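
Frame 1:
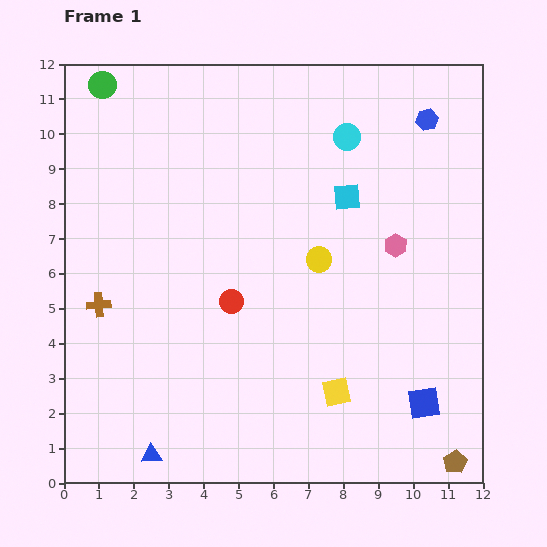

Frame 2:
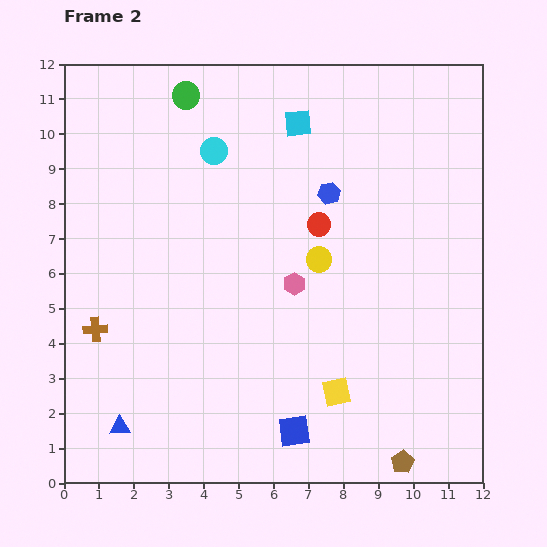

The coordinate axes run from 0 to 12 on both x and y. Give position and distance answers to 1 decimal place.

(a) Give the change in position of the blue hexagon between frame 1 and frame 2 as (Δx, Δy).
(-2.8, -2.1)

The blue hexagon was at (10.4, 10.4) in frame 1 and (7.6, 8.3) in frame 2.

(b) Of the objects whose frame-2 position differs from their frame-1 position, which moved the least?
the brown cross

(moved 0.7)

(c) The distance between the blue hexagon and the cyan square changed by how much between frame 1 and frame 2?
-1.0

Distance in frame 1: 3.2. Distance in frame 2: 2.2.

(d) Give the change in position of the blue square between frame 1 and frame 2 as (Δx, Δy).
(-3.7, -0.8)

The blue square was at (10.3, 2.3) in frame 1 and (6.6, 1.5) in frame 2.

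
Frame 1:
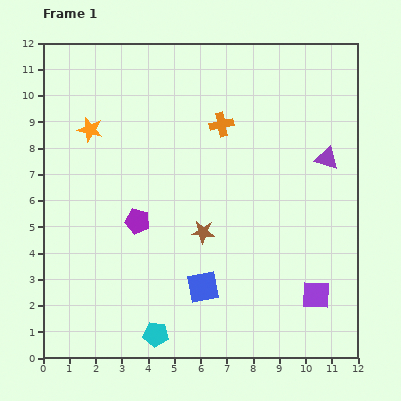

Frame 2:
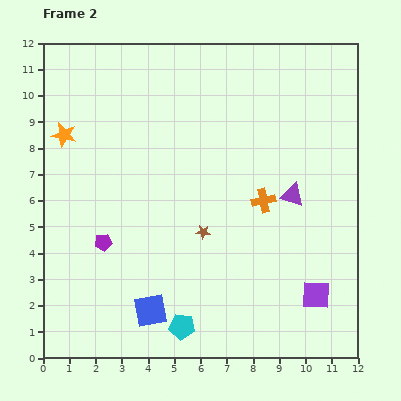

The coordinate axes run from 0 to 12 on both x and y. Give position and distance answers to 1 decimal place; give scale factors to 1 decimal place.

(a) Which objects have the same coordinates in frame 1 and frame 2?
the brown star, the purple square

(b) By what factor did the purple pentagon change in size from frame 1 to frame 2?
0.7×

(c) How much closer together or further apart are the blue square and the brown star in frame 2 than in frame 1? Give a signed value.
+1.5

Distance in frame 1: 2.1. Distance in frame 2: 3.6.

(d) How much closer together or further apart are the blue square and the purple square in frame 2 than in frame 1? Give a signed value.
+2.0

Distance in frame 1: 4.3. Distance in frame 2: 6.3.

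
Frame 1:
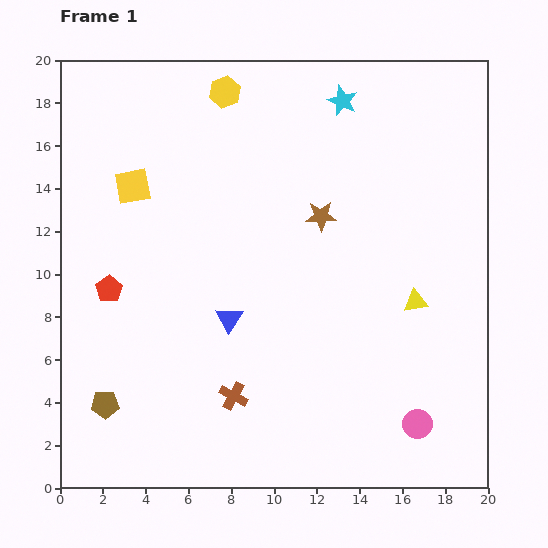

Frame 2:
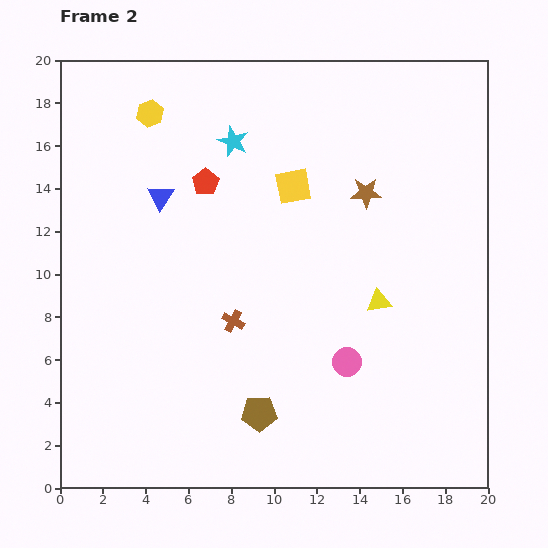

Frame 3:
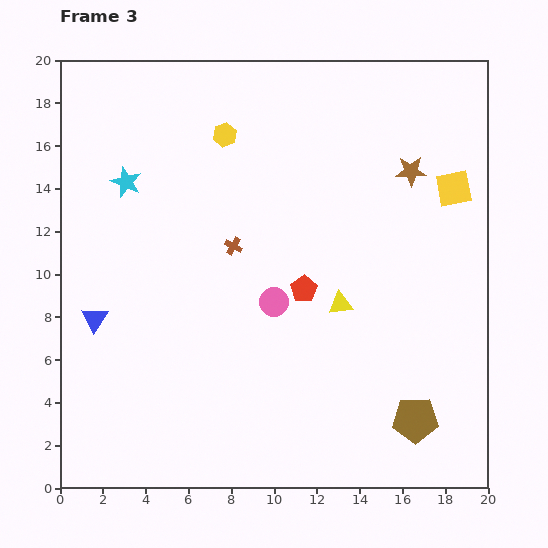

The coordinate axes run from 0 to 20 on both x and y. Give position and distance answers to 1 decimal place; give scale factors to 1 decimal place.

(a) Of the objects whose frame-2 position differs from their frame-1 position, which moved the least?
the yellow triangle

(moved 1.7)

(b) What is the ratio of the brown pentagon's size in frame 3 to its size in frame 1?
1.7×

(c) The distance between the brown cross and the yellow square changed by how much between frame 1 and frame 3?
-0.3

Distance in frame 1: 10.9. Distance in frame 3: 10.6.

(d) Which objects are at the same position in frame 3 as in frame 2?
none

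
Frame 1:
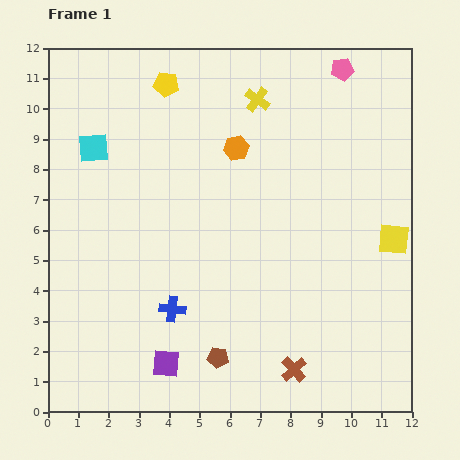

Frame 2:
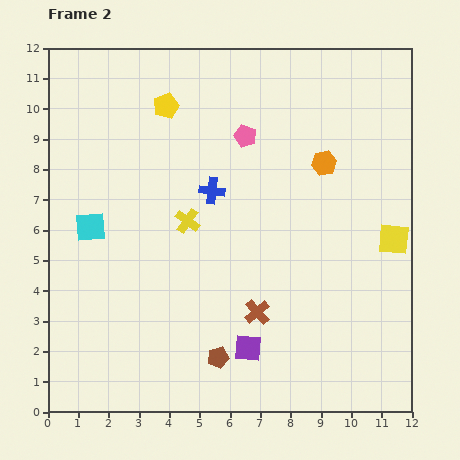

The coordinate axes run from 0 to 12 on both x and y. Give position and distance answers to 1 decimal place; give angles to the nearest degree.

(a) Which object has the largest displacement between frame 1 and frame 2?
the yellow cross

(moved 4.6; next 4.1)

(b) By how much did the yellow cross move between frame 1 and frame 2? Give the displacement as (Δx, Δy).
(-2.3, -4.0)

The yellow cross was at (6.9, 10.3) in frame 1 and (4.6, 6.3) in frame 2.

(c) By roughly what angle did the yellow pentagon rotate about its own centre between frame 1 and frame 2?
29° counter-clockwise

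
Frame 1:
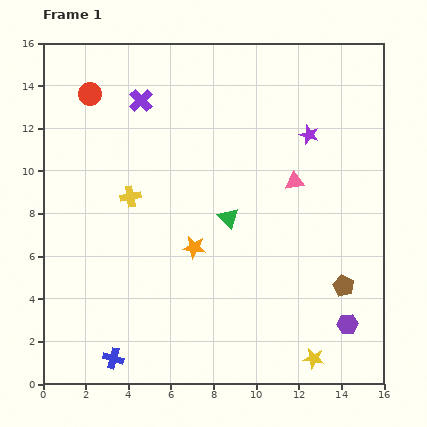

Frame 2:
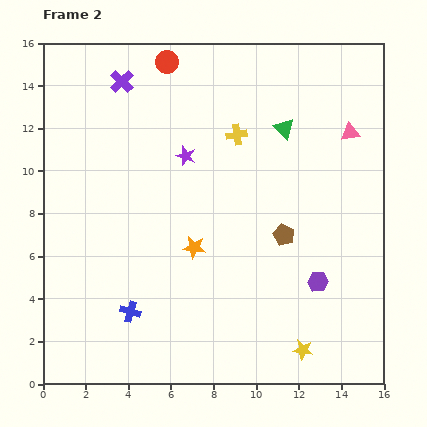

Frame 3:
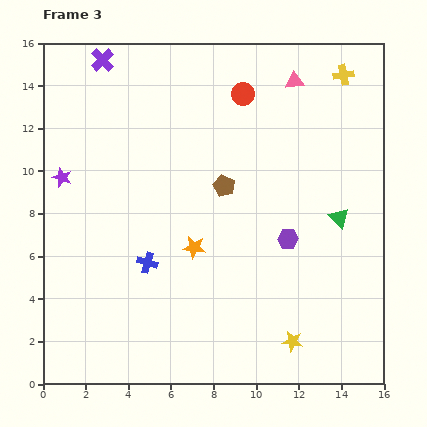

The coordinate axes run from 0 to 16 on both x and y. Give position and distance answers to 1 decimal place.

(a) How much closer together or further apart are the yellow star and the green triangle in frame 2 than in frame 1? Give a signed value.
+2.7

Distance in frame 1: 7.7. Distance in frame 2: 10.4.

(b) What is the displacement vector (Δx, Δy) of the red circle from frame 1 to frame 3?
(7.2, 0.0)

The red circle was at (2.2, 13.6) in frame 1 and (9.4, 13.6) in frame 3.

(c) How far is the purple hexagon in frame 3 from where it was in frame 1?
4.9

The purple hexagon moved from (14.3, 2.8) to (11.5, 6.8), a distance of √(2.8² + 4.0²) ≈ 4.9.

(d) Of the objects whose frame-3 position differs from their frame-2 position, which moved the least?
the yellow star

(moved 0.6)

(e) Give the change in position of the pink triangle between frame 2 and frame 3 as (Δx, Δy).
(-2.6, 2.4)

The pink triangle was at (14.4, 11.8) in frame 2 and (11.8, 14.2) in frame 3.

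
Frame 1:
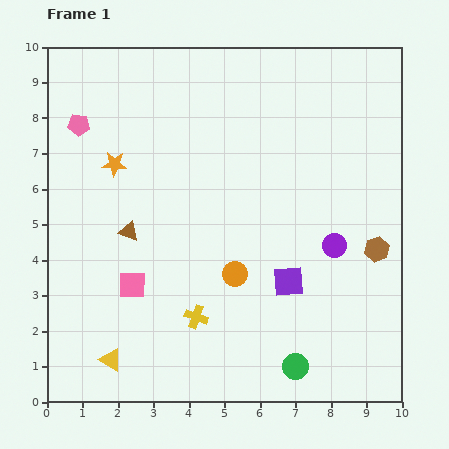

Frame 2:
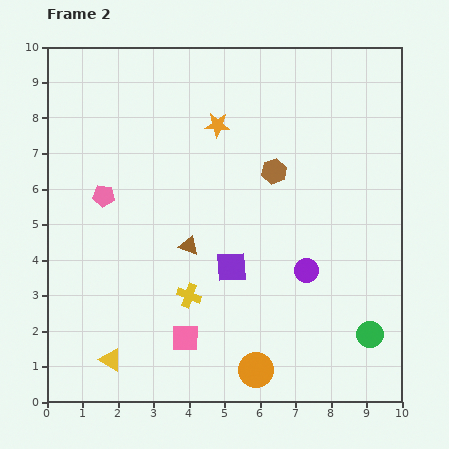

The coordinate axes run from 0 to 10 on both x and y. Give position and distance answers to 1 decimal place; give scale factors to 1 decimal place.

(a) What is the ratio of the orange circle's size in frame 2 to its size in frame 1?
1.4×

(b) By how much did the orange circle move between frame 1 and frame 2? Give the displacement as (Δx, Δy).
(0.6, -2.7)

The orange circle was at (5.3, 3.6) in frame 1 and (5.9, 0.9) in frame 2.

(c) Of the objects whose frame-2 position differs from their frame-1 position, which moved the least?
the yellow cross

(moved 0.6)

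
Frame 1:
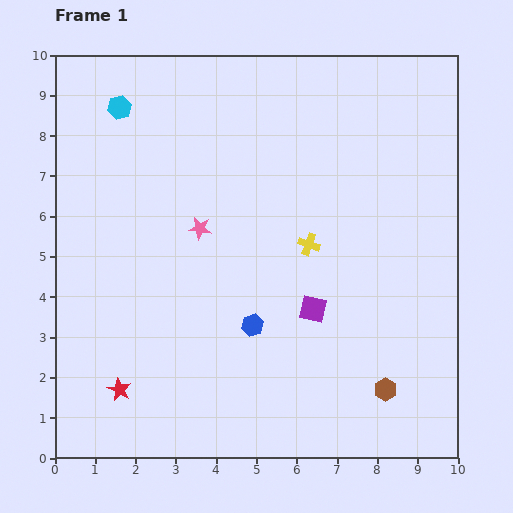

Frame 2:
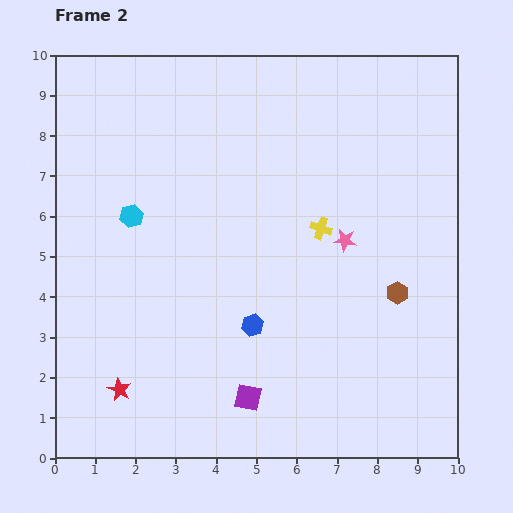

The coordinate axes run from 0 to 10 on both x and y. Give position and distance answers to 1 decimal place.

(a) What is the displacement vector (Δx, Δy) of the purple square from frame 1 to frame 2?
(-1.6, -2.2)

The purple square was at (6.4, 3.7) in frame 1 and (4.8, 1.5) in frame 2.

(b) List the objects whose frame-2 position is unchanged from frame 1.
the blue hexagon, the red star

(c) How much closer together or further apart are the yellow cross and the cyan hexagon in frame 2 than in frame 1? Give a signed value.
-1.1

Distance in frame 1: 5.8. Distance in frame 2: 4.7.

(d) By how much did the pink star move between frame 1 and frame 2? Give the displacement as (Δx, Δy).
(3.6, -0.3)

The pink star was at (3.6, 5.7) in frame 1 and (7.2, 5.4) in frame 2.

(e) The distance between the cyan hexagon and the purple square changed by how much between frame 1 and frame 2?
-1.5

Distance in frame 1: 6.9. Distance in frame 2: 5.4.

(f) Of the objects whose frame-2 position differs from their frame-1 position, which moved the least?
the yellow cross

(moved 0.5)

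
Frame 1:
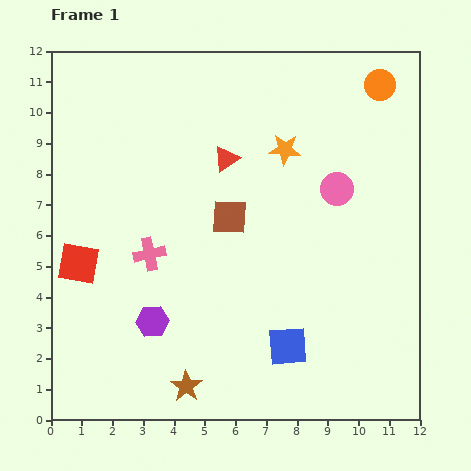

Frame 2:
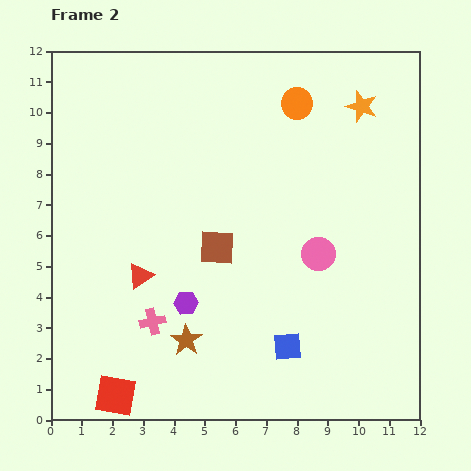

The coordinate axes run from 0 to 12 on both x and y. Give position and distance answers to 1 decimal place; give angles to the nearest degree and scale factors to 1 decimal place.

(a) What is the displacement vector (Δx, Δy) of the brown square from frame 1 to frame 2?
(-0.4, -1.0)

The brown square was at (5.8, 6.6) in frame 1 and (5.4, 5.6) in frame 2.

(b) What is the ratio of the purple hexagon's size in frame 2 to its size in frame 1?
0.7×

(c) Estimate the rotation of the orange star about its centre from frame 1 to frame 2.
15° clockwise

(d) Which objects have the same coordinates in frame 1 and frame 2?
the blue square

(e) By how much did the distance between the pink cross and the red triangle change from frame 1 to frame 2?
-2.4

Distance in frame 1: 4.0. Distance in frame 2: 1.6.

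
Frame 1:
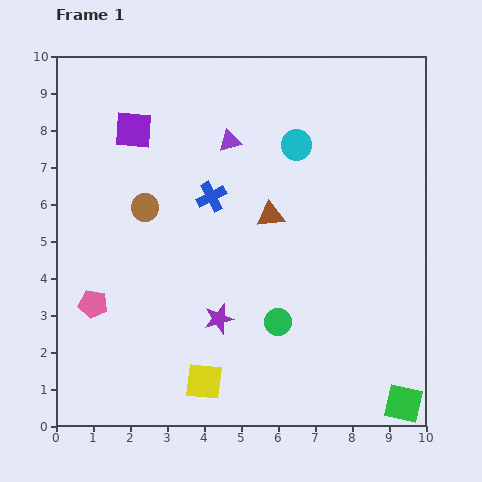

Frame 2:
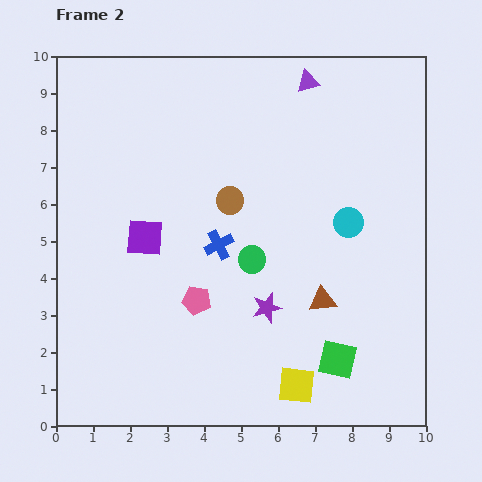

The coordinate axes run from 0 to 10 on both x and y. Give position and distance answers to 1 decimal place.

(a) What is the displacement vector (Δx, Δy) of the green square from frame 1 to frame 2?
(-1.8, 1.2)

The green square was at (9.4, 0.6) in frame 1 and (7.6, 1.8) in frame 2.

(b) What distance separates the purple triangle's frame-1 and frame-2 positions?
2.6

The purple triangle moved from (4.7, 7.7) to (6.8, 9.3), a distance of √(2.1² + 1.6²) ≈ 2.6.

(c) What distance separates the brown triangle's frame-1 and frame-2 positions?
2.7

The brown triangle moved from (5.8, 5.7) to (7.2, 3.4), a distance of √(1.4² + 2.3²) ≈ 2.7.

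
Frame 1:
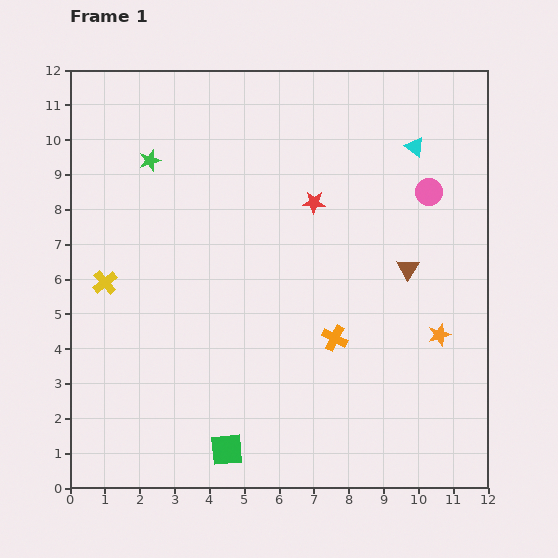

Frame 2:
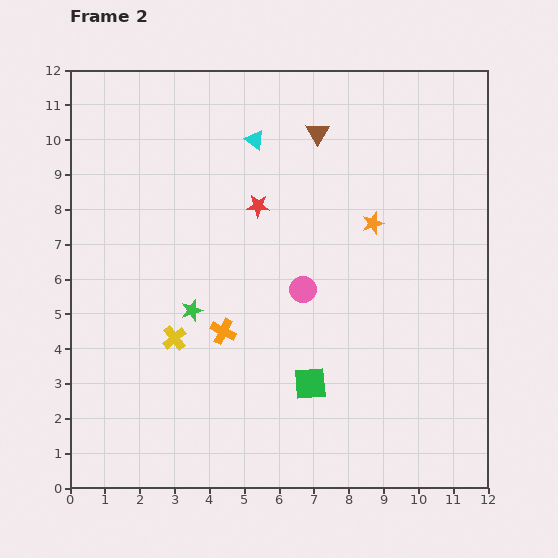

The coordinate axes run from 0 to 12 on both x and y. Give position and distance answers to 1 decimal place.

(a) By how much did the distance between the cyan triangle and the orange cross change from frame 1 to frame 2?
-0.4

Distance in frame 1: 6.0. Distance in frame 2: 5.6.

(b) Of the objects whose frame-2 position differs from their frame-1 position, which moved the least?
the red star

(moved 1.6)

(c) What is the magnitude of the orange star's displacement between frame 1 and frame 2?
3.7

The orange star moved from (10.6, 4.4) to (8.7, 7.6), a distance of √(1.9² + 3.2²) ≈ 3.7.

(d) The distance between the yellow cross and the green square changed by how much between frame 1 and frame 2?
-1.8

Distance in frame 1: 5.9. Distance in frame 2: 4.1.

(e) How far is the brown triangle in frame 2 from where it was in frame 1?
4.7

The brown triangle moved from (9.7, 6.3) to (7.1, 10.2), a distance of √(2.6² + 3.9²) ≈ 4.7.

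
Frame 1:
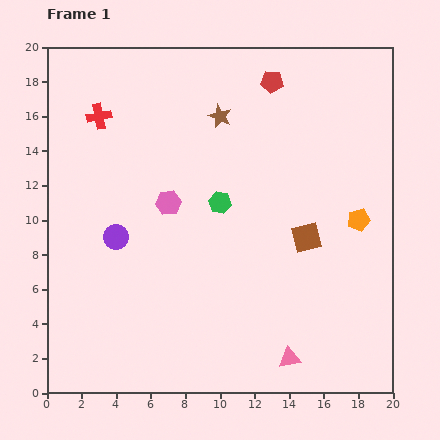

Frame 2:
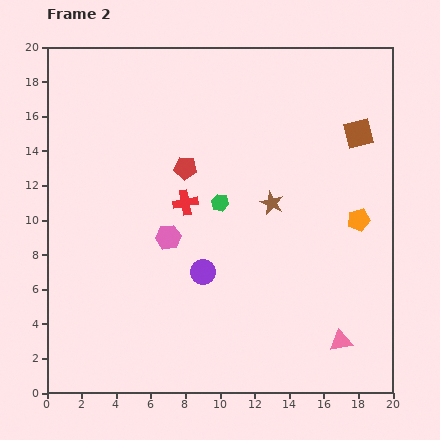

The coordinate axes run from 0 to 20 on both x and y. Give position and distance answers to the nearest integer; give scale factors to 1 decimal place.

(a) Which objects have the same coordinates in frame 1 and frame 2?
the orange pentagon, the green hexagon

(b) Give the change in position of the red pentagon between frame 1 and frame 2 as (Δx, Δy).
(-5, -5)

The red pentagon was at (13, 18) in frame 1 and (8, 13) in frame 2.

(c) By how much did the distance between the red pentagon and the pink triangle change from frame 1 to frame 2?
-3

Distance in frame 1: 16. Distance in frame 2: 13.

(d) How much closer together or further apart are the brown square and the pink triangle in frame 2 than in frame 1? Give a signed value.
+5

Distance in frame 1: 7. Distance in frame 2: 12.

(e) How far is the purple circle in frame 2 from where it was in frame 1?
5

The purple circle moved from (4, 9) to (9, 7), a distance of √(5² + 2²) ≈ 5.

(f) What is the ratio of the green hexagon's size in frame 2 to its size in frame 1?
0.8×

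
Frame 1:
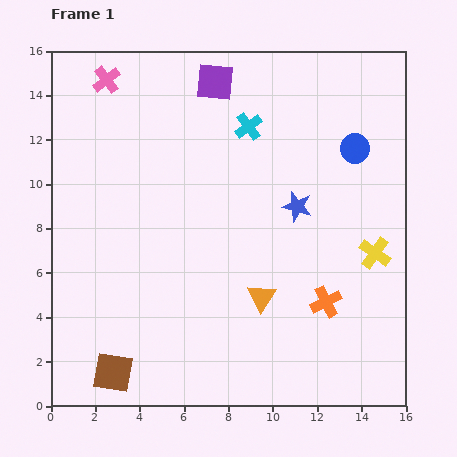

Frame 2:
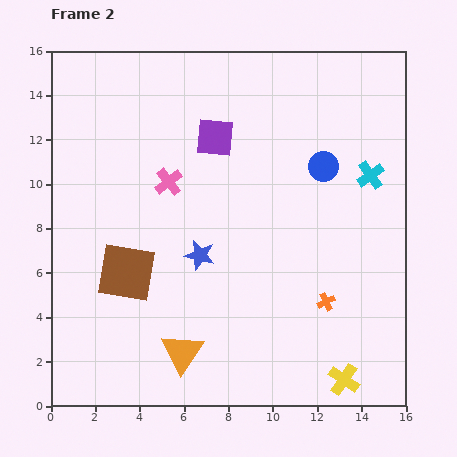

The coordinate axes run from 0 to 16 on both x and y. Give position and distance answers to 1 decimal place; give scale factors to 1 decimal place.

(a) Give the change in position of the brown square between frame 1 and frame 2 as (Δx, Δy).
(0.6, 4.5)

The brown square was at (2.8, 1.5) in frame 1 and (3.4, 6.0) in frame 2.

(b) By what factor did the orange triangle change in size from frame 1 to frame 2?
1.5×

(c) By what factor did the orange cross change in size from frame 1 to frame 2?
0.6×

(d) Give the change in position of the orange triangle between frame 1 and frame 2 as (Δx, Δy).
(-3.6, -2.5)

The orange triangle was at (9.5, 4.9) in frame 1 and (5.9, 2.4) in frame 2.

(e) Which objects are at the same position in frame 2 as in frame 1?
the orange cross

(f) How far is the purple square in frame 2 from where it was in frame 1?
2.5

The purple square moved from (7.4, 14.6) to (7.4, 12.1), a distance of √(0.0² + 2.5²) ≈ 2.5.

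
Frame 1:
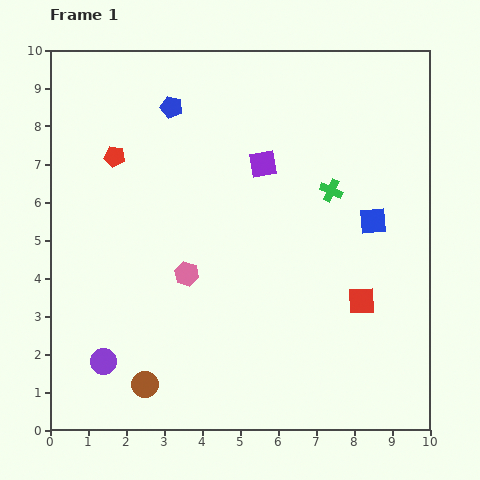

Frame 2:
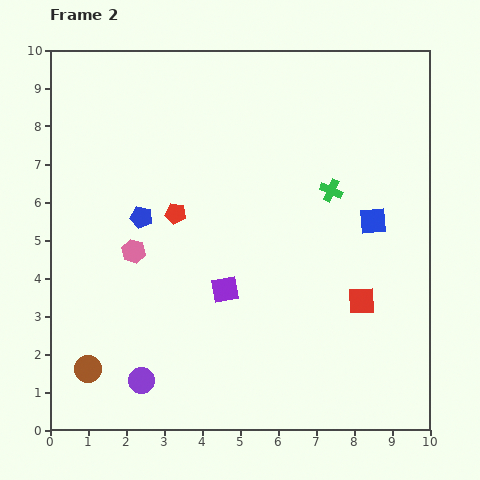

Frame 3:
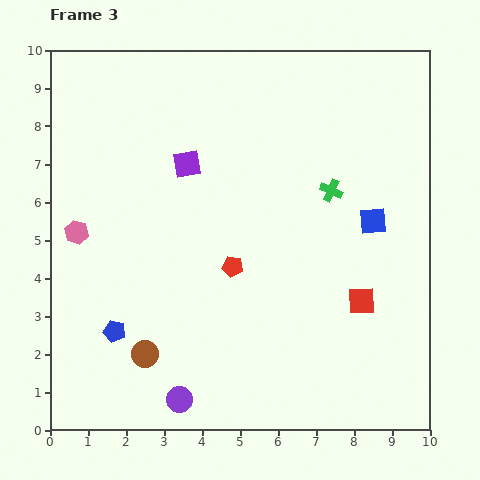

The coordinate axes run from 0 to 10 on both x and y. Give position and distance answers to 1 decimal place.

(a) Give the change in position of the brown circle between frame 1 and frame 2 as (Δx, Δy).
(-1.5, 0.4)

The brown circle was at (2.5, 1.2) in frame 1 and (1.0, 1.6) in frame 2.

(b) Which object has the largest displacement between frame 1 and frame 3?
the blue pentagon

(moved 6.1; next 4.2)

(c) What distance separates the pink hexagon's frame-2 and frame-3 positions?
1.6

The pink hexagon moved from (2.2, 4.7) to (0.7, 5.2), a distance of √(1.5² + 0.5²) ≈ 1.6.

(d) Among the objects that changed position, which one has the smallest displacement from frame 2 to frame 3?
the purple circle

(moved 1.1)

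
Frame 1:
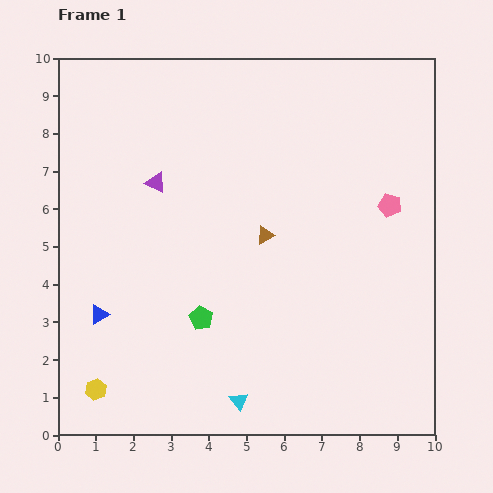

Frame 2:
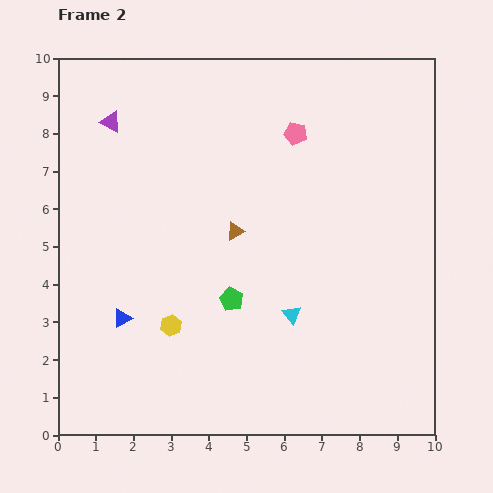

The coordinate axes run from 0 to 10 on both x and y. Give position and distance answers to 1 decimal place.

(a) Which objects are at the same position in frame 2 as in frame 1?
none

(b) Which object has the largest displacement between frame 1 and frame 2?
the pink pentagon

(moved 3.1; next 2.7)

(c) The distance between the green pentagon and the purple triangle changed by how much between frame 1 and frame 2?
+1.9

Distance in frame 1: 3.8. Distance in frame 2: 5.7.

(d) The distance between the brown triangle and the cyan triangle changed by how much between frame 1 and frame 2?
-1.8

Distance in frame 1: 4.5. Distance in frame 2: 2.7.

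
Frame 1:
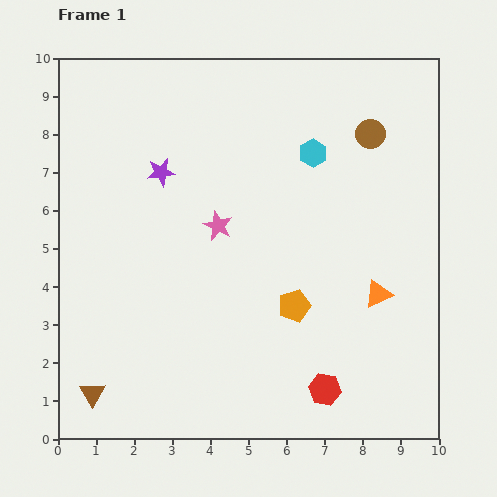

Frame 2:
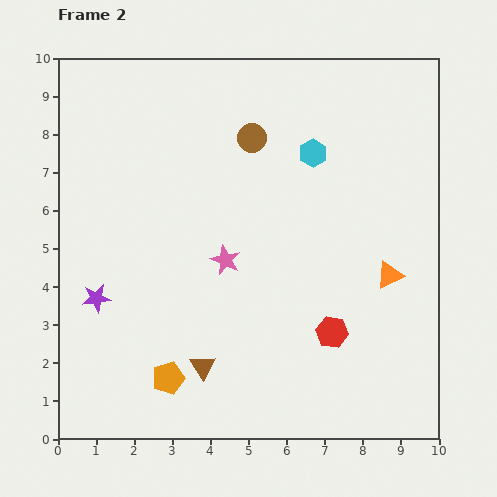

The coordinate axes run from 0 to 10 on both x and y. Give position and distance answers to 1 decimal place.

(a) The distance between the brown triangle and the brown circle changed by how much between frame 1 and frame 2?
-3.9

Distance in frame 1: 10.0. Distance in frame 2: 6.1.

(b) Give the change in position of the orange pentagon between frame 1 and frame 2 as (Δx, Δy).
(-3.3, -1.9)

The orange pentagon was at (6.2, 3.5) in frame 1 and (2.9, 1.6) in frame 2.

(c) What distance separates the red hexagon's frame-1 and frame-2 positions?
1.5

The red hexagon moved from (7.0, 1.3) to (7.2, 2.8), a distance of √(0.2² + 1.5²) ≈ 1.5.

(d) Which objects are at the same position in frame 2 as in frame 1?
the cyan hexagon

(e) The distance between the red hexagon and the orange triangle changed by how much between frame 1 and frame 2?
-0.8

Distance in frame 1: 2.9. Distance in frame 2: 2.1.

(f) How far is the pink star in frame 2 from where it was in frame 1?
0.9

The pink star moved from (4.2, 5.6) to (4.4, 4.7), a distance of √(0.2² + 0.9²) ≈ 0.9.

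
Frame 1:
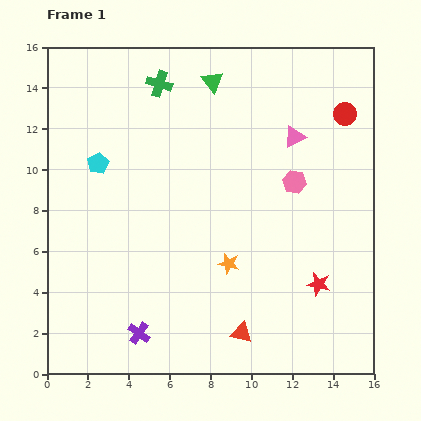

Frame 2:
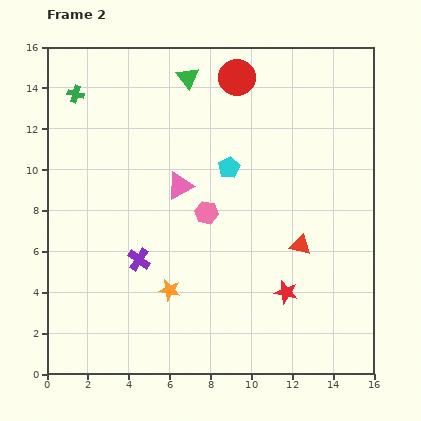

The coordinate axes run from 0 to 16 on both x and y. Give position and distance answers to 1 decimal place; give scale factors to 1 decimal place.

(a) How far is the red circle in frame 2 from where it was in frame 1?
5.6

The red circle moved from (14.6, 12.7) to (9.3, 14.5), a distance of √(5.3² + 1.8²) ≈ 5.6.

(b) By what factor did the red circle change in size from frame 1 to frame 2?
1.6×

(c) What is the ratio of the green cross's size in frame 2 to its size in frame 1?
0.7×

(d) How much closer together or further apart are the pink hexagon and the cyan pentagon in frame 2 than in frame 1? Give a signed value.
-7.1

Distance in frame 1: 9.6. Distance in frame 2: 2.5.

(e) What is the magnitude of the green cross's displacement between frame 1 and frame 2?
4.1

The green cross moved from (5.5, 14.2) to (1.4, 13.7), a distance of √(4.1² + 0.5²) ≈ 4.1.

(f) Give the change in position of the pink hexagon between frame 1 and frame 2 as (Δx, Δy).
(-4.3, -1.5)

The pink hexagon was at (12.1, 9.4) in frame 1 and (7.8, 7.9) in frame 2.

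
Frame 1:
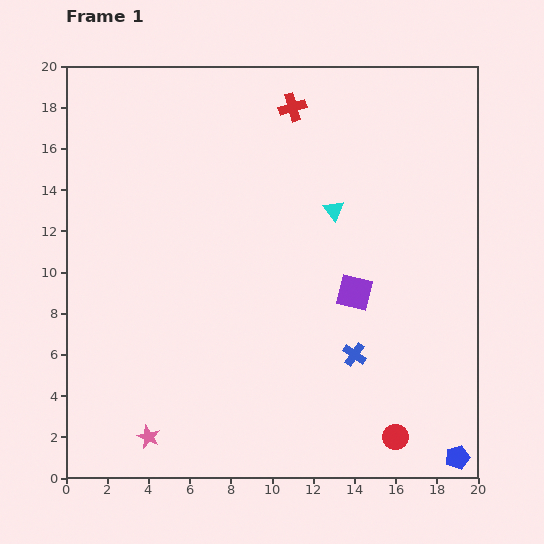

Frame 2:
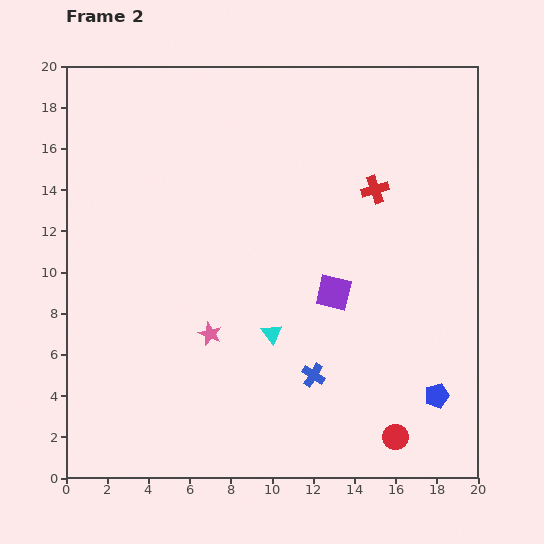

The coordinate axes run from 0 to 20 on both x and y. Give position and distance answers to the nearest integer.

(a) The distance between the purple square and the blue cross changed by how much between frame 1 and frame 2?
+1

Distance in frame 1: 3. Distance in frame 2: 4.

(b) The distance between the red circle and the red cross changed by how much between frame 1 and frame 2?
-5

Distance in frame 1: 17. Distance in frame 2: 12.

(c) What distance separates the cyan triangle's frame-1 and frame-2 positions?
7

The cyan triangle moved from (13, 13) to (10, 7), a distance of √(3² + 6²) ≈ 7.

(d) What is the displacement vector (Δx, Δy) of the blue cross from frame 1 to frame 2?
(-2, -1)

The blue cross was at (14, 6) in frame 1 and (12, 5) in frame 2.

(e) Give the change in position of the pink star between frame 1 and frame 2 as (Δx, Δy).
(3, 5)

The pink star was at (4, 2) in frame 1 and (7, 7) in frame 2.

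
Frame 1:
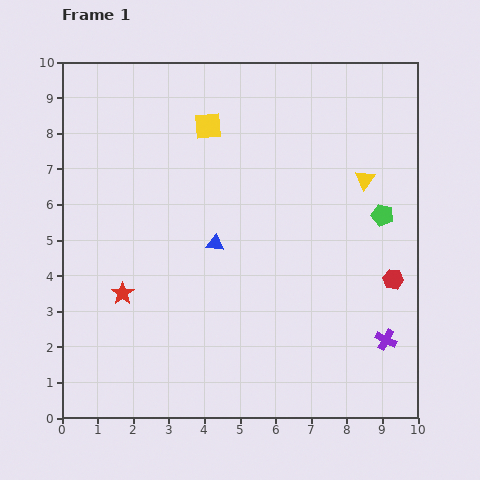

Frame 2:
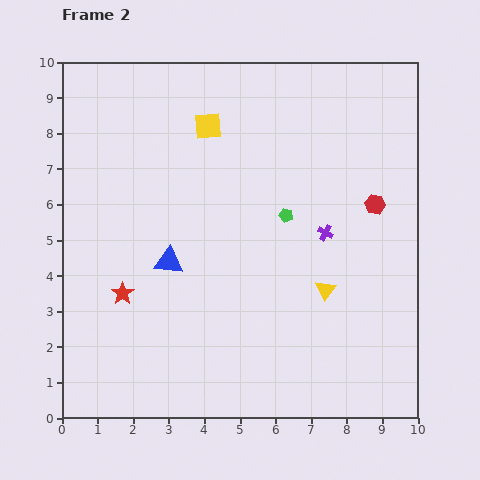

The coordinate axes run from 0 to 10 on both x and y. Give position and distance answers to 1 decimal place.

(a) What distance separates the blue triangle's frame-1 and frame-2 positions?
1.4

The blue triangle moved from (4.3, 4.9) to (3.0, 4.4), a distance of √(1.3² + 0.5²) ≈ 1.4.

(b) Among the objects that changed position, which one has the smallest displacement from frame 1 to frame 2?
the blue triangle

(moved 1.4)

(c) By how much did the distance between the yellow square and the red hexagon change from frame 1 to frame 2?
-1.5

Distance in frame 1: 6.7. Distance in frame 2: 5.2.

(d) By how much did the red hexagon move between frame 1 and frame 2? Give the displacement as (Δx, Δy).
(-0.5, 2.1)

The red hexagon was at (9.3, 3.9) in frame 1 and (8.8, 6.0) in frame 2.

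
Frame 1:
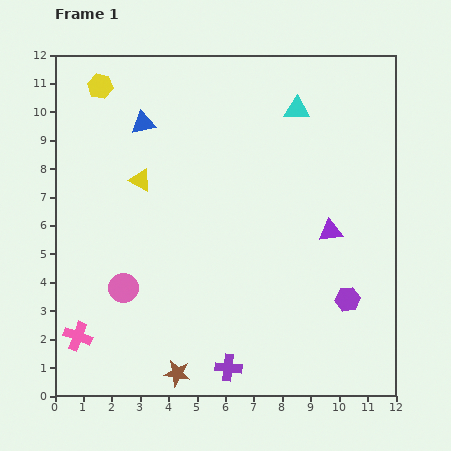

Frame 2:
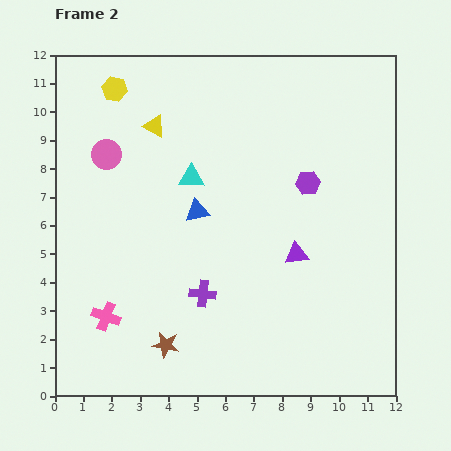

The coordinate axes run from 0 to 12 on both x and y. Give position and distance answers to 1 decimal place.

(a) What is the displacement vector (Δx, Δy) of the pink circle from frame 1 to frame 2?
(-0.6, 4.7)

The pink circle was at (2.4, 3.8) in frame 1 and (1.8, 8.5) in frame 2.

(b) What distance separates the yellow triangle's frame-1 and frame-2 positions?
2.0

The yellow triangle moved from (3.0, 7.6) to (3.5, 9.5), a distance of √(0.5² + 1.9²) ≈ 2.0.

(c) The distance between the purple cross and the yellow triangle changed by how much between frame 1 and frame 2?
-1.2

Distance in frame 1: 7.3. Distance in frame 2: 6.1.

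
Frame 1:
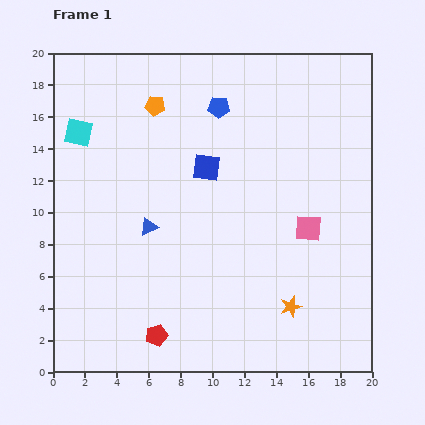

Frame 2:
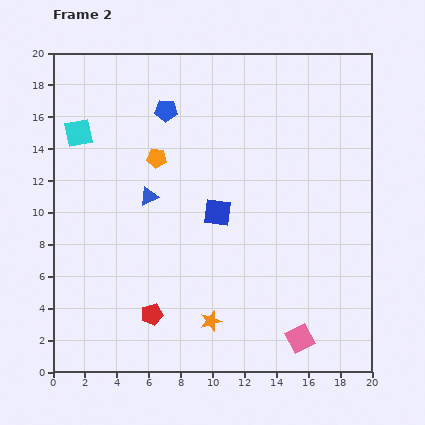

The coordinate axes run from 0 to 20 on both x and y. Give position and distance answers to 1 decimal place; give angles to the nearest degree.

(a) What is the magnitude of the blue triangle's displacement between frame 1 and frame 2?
1.9

The blue triangle moved from (6.0, 9.1) to (6.0, 11.0), a distance of √(0.0² + 1.9²) ≈ 1.9.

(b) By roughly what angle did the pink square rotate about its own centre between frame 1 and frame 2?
32° counter-clockwise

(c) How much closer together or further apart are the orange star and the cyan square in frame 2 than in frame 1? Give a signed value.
-2.8

Distance in frame 1: 17.2. Distance in frame 2: 14.4.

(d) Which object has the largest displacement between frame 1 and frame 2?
the pink square

(moved 6.9; next 5.1)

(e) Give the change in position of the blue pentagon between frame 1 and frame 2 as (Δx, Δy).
(-3.3, -0.2)

The blue pentagon was at (10.4, 16.6) in frame 1 and (7.1, 16.4) in frame 2.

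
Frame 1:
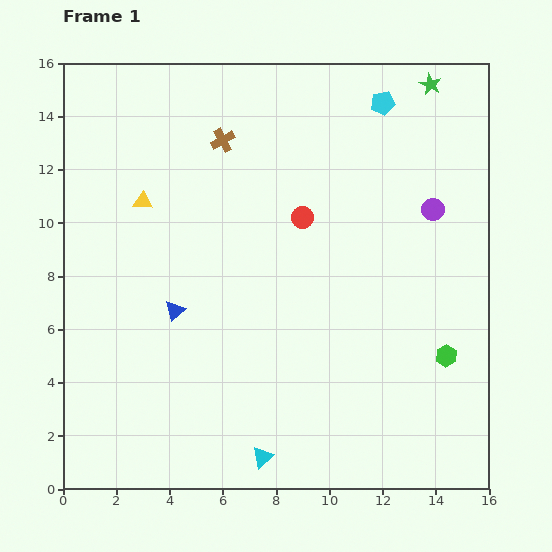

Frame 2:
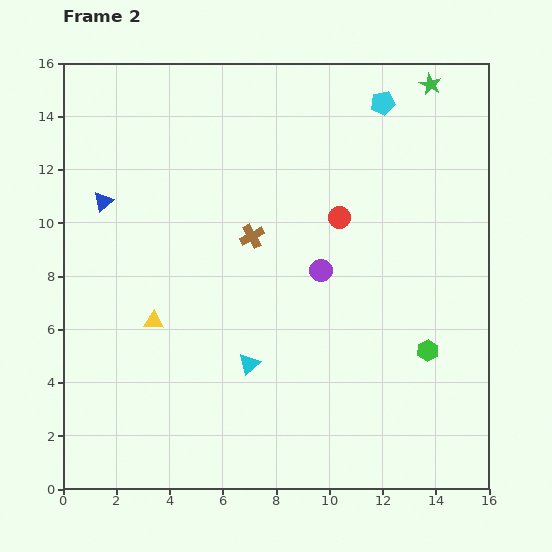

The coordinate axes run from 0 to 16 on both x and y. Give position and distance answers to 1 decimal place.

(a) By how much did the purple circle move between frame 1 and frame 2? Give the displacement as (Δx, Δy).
(-4.2, -2.3)

The purple circle was at (13.9, 10.5) in frame 1 and (9.7, 8.2) in frame 2.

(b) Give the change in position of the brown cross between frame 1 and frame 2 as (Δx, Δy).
(1.1, -3.6)

The brown cross was at (6.0, 13.1) in frame 1 and (7.1, 9.5) in frame 2.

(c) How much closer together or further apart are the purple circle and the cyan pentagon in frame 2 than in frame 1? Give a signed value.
+2.3

Distance in frame 1: 4.4. Distance in frame 2: 6.7.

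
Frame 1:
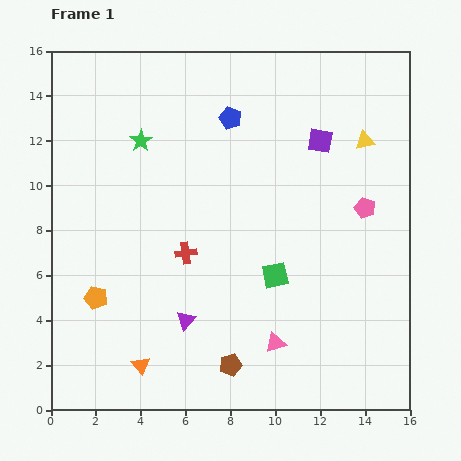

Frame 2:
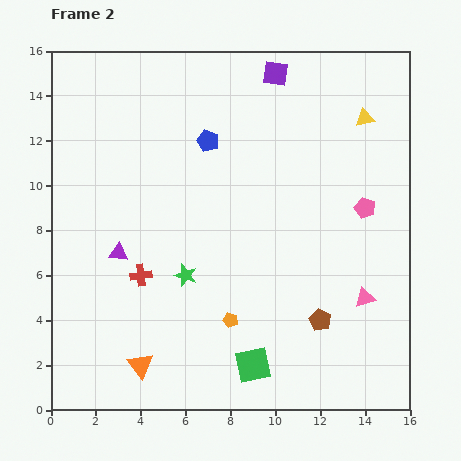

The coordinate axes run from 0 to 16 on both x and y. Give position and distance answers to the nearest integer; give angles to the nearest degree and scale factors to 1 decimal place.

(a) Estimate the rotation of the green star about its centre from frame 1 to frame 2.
20° counter-clockwise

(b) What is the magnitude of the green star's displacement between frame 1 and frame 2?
6

The green star moved from (4, 12) to (6, 6), a distance of √(2² + 6²) ≈ 6.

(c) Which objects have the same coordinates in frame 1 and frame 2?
the orange triangle, the pink pentagon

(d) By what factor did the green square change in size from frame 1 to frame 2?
1.3×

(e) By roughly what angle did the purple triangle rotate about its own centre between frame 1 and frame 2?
53° clockwise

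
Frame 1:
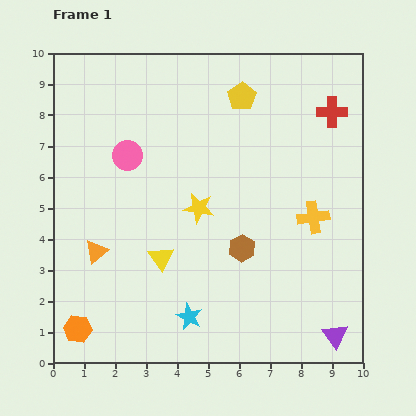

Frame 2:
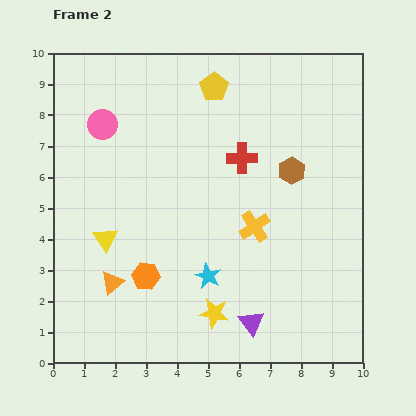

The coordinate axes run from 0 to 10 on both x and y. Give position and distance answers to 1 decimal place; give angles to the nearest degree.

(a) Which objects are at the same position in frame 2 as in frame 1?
none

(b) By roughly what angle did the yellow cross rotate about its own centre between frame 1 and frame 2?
25° counter-clockwise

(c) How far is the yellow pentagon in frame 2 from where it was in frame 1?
0.9

The yellow pentagon moved from (6.1, 8.6) to (5.2, 8.9), a distance of √(0.9² + 0.3²) ≈ 0.9.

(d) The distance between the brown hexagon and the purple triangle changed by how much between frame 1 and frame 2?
+1.0

Distance in frame 1: 4.1. Distance in frame 2: 5.1.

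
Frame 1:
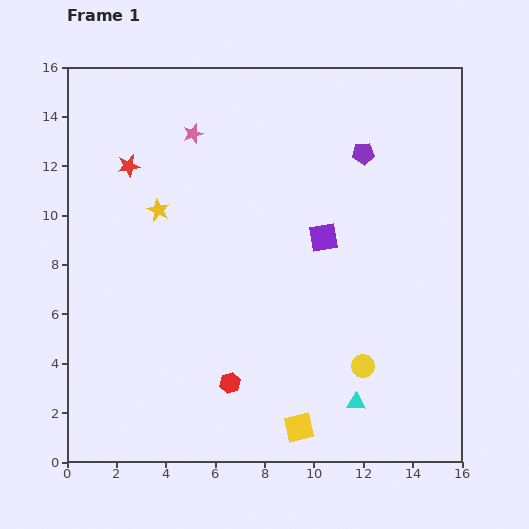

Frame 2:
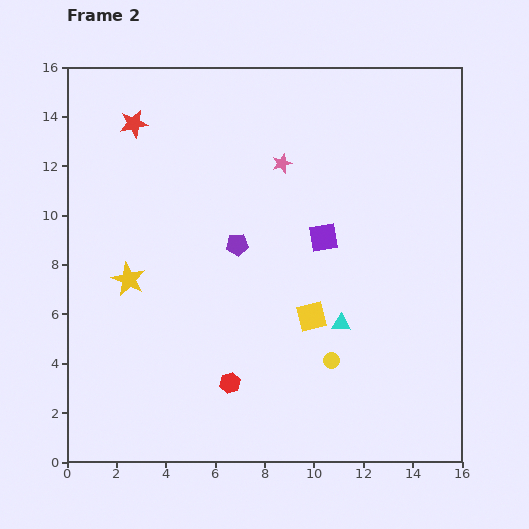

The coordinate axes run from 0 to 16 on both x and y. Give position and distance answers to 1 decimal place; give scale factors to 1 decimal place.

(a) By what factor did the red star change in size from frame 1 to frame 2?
1.3×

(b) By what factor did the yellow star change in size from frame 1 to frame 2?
1.5×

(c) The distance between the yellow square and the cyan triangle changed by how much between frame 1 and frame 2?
-1.3

Distance in frame 1: 2.5. Distance in frame 2: 1.2.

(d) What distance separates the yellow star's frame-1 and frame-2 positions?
3.0

The yellow star moved from (3.7, 10.2) to (2.5, 7.4), a distance of √(1.2² + 2.8²) ≈ 3.0.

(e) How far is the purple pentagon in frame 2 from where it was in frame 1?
6.3

The purple pentagon moved from (12.0, 12.5) to (6.9, 8.8), a distance of √(5.1² + 3.7²) ≈ 6.3.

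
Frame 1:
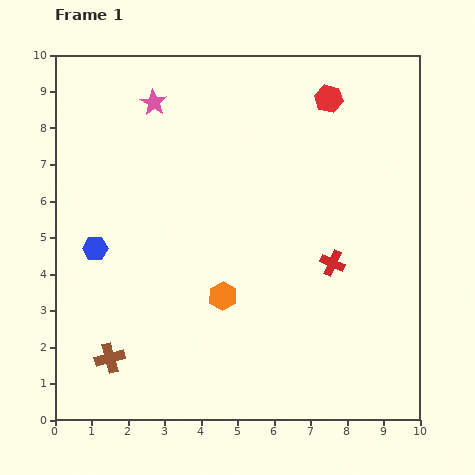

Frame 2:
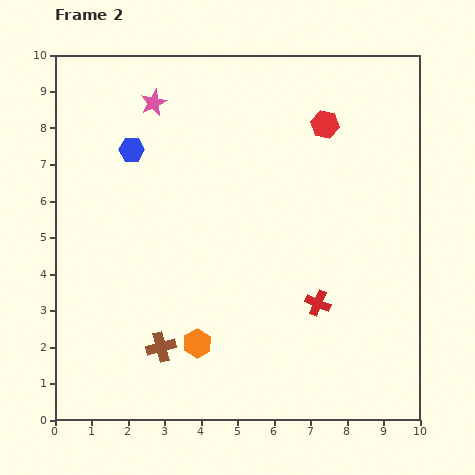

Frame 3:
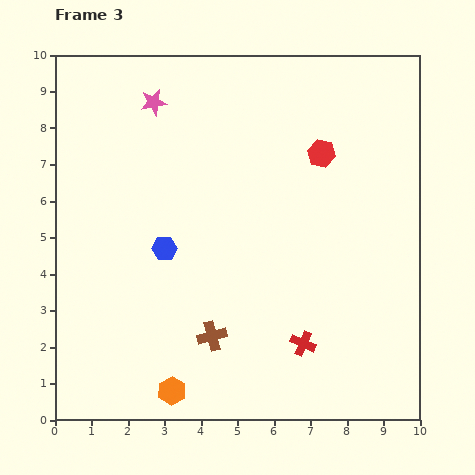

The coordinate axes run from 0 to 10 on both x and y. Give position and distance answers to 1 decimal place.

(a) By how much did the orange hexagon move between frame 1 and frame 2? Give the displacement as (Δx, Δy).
(-0.7, -1.3)

The orange hexagon was at (4.6, 3.4) in frame 1 and (3.9, 2.1) in frame 2.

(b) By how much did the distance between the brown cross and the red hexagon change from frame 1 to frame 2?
-1.7

Distance in frame 1: 9.3. Distance in frame 2: 7.6.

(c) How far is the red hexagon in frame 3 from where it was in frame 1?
1.5

The red hexagon moved from (7.5, 8.8) to (7.3, 7.3), a distance of √(0.2² + 1.5²) ≈ 1.5.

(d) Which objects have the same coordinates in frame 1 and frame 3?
the pink star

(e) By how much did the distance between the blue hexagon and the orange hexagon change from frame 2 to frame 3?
-1.7

Distance in frame 2: 5.6. Distance in frame 3: 3.9.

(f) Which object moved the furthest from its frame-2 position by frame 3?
the blue hexagon

(moved 2.8; next 1.5)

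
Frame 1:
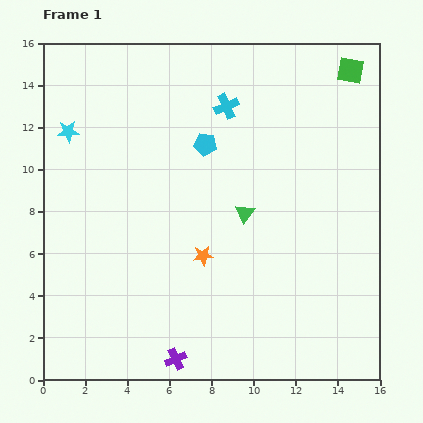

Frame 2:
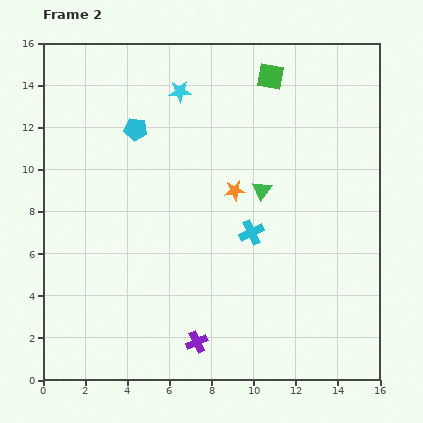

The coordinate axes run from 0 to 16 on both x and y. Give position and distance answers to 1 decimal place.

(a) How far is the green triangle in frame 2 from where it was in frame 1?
1.4

The green triangle moved from (9.6, 7.9) to (10.4, 9.0), a distance of √(0.8² + 1.1²) ≈ 1.4.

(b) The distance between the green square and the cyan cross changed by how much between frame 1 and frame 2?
+1.4

Distance in frame 1: 6.1. Distance in frame 2: 7.5.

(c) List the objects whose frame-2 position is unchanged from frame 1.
none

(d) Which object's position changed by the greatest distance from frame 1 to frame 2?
the cyan cross

(moved 6.1; next 5.6)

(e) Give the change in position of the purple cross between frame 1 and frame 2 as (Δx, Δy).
(1.0, 0.8)

The purple cross was at (6.3, 1.0) in frame 1 and (7.3, 1.8) in frame 2.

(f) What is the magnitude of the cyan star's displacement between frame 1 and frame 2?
5.6

The cyan star moved from (1.2, 11.8) to (6.5, 13.7), a distance of √(5.3² + 1.9²) ≈ 5.6.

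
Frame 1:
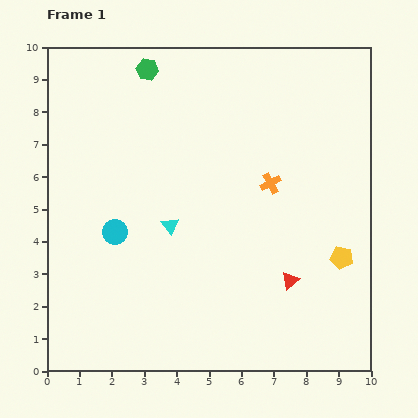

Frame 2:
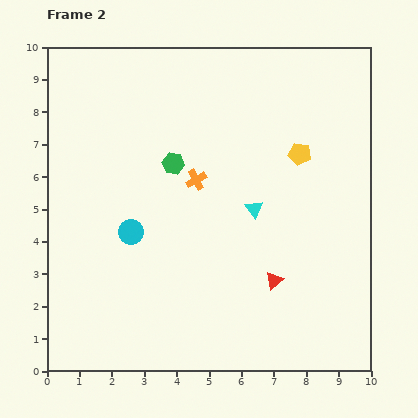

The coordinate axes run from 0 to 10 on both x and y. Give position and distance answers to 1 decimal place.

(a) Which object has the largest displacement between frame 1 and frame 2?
the yellow pentagon

(moved 3.5; next 3.0)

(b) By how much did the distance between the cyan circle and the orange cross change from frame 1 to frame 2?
-2.4

Distance in frame 1: 5.0. Distance in frame 2: 2.6.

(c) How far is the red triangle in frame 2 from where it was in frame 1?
0.5

The red triangle moved from (7.5, 2.8) to (7.0, 2.8), a distance of √(0.5² + 0.0²) ≈ 0.5.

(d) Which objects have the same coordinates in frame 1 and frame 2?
none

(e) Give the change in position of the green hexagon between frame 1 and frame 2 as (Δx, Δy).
(0.8, -2.9)

The green hexagon was at (3.1, 9.3) in frame 1 and (3.9, 6.4) in frame 2.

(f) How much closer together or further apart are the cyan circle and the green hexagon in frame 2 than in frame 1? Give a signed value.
-2.6

Distance in frame 1: 5.1. Distance in frame 2: 2.5.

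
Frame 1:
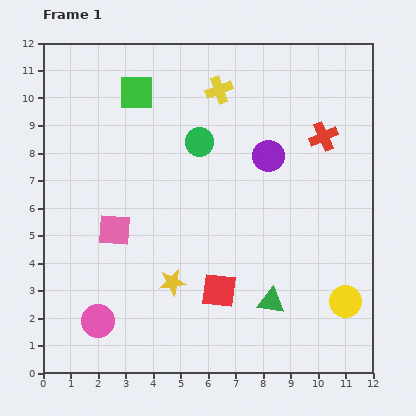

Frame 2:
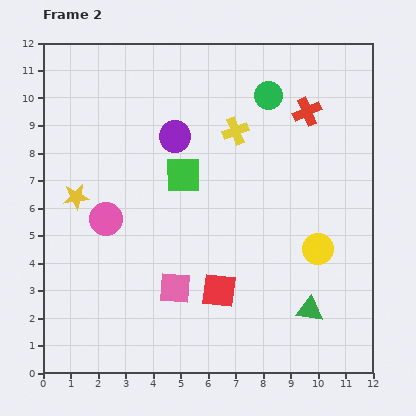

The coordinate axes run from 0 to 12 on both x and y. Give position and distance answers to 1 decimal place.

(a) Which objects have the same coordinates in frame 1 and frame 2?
the red square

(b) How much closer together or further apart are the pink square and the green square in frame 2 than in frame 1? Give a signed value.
-1.0

Distance in frame 1: 5.1. Distance in frame 2: 4.1.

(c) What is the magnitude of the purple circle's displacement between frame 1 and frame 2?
3.5

The purple circle moved from (8.2, 7.9) to (4.8, 8.6), a distance of √(3.4² + 0.7²) ≈ 3.5.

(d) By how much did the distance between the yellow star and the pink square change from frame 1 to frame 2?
+2.1

Distance in frame 1: 2.8. Distance in frame 2: 4.9.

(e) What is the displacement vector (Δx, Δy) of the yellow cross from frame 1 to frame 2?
(0.6, -1.5)

The yellow cross was at (6.4, 10.3) in frame 1 and (7.0, 8.8) in frame 2.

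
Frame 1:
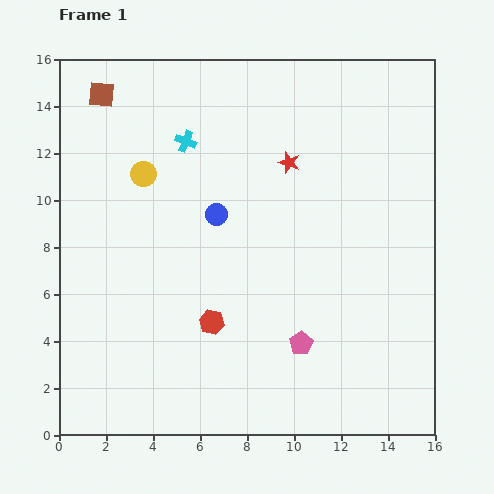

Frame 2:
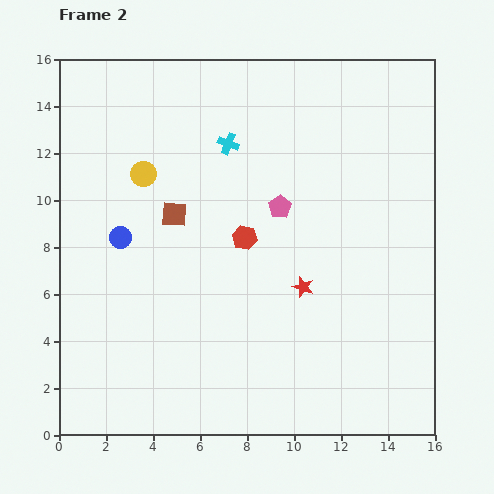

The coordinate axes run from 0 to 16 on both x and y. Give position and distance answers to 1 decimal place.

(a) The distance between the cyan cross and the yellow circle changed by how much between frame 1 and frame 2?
+1.5

Distance in frame 1: 2.3. Distance in frame 2: 3.8.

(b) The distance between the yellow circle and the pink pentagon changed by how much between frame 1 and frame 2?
-3.8

Distance in frame 1: 9.8. Distance in frame 2: 6.0.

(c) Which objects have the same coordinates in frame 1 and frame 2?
the yellow circle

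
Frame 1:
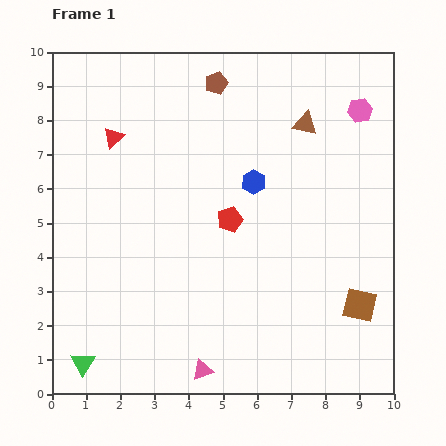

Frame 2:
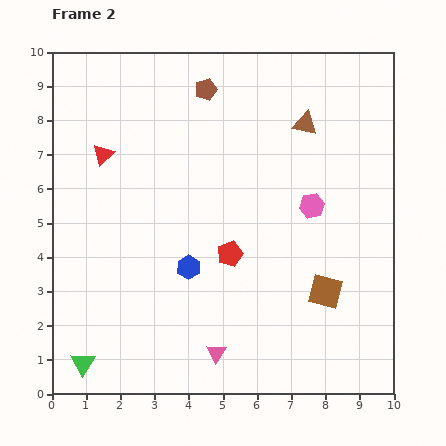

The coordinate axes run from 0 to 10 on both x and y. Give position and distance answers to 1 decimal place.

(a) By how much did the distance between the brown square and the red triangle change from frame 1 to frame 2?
-1.1

Distance in frame 1: 8.7. Distance in frame 2: 7.6.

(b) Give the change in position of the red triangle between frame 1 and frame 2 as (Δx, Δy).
(-0.3, -0.5)

The red triangle was at (1.8, 7.5) in frame 1 and (1.5, 7.0) in frame 2.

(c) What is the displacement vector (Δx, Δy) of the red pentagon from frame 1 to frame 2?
(0.0, -1.0)

The red pentagon was at (5.2, 5.1) in frame 1 and (5.2, 4.1) in frame 2.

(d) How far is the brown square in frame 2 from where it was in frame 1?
1.1

The brown square moved from (9.0, 2.6) to (8.0, 3.0), a distance of √(1.0² + 0.4²) ≈ 1.1.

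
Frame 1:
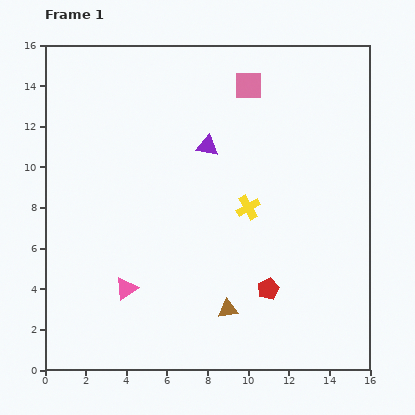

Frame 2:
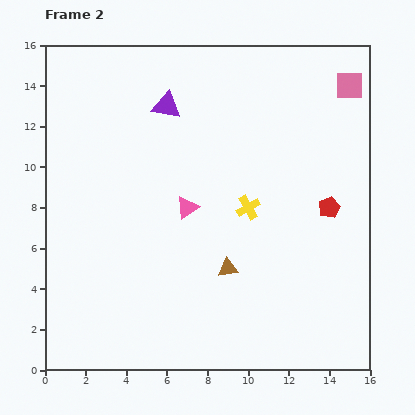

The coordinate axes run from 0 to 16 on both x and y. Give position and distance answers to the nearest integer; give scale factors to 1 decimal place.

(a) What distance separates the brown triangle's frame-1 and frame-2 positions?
2

The brown triangle moved from (9, 3) to (9, 5), a distance of √(0² + 2²) ≈ 2.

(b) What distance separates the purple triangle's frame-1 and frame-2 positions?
3

The purple triangle moved from (8, 11) to (6, 13), a distance of √(2² + 2²) ≈ 3.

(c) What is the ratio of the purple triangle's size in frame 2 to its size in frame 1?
1.3×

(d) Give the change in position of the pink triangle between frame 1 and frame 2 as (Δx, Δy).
(3, 4)

The pink triangle was at (4, 4) in frame 1 and (7, 8) in frame 2.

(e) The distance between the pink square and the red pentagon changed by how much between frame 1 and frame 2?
-4

Distance in frame 1: 10. Distance in frame 2: 6.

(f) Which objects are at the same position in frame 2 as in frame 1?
the yellow cross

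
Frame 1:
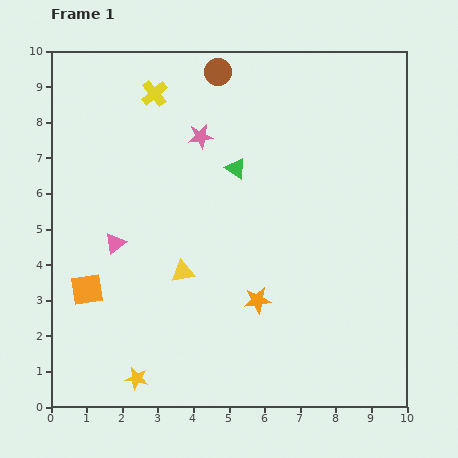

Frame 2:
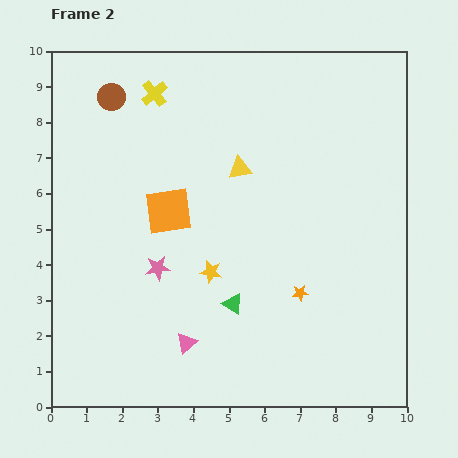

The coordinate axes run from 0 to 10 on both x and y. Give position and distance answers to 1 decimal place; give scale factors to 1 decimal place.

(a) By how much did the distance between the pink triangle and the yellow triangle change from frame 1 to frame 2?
+3.0

Distance in frame 1: 2.1. Distance in frame 2: 5.1.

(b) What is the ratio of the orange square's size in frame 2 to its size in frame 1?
1.5×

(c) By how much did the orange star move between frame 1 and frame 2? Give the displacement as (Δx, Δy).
(1.2, 0.2)

The orange star was at (5.8, 3.0) in frame 1 and (7.0, 3.2) in frame 2.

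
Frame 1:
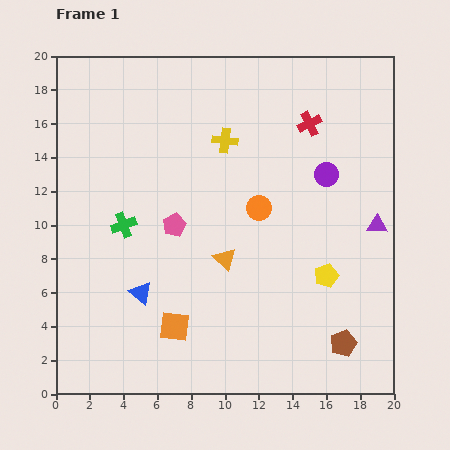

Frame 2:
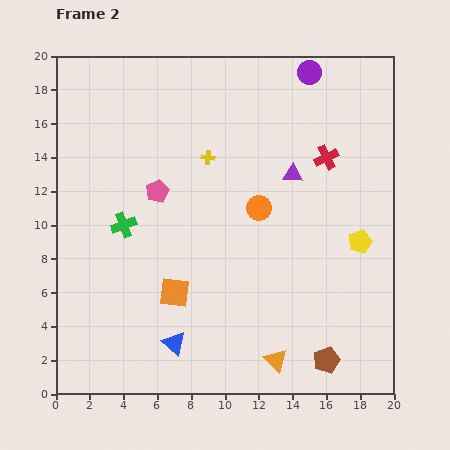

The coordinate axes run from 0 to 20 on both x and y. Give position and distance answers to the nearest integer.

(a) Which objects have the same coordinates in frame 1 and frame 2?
the green cross, the orange circle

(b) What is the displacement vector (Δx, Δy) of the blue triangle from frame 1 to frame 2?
(2, -3)

The blue triangle was at (5, 6) in frame 1 and (7, 3) in frame 2.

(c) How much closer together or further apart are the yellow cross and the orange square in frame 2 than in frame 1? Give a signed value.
-3

Distance in frame 1: 11. Distance in frame 2: 8.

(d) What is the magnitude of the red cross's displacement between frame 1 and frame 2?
2

The red cross moved from (15, 16) to (16, 14), a distance of √(1² + 2²) ≈ 2.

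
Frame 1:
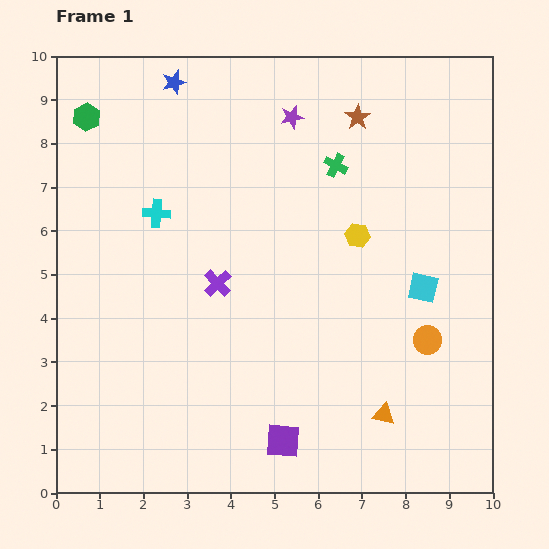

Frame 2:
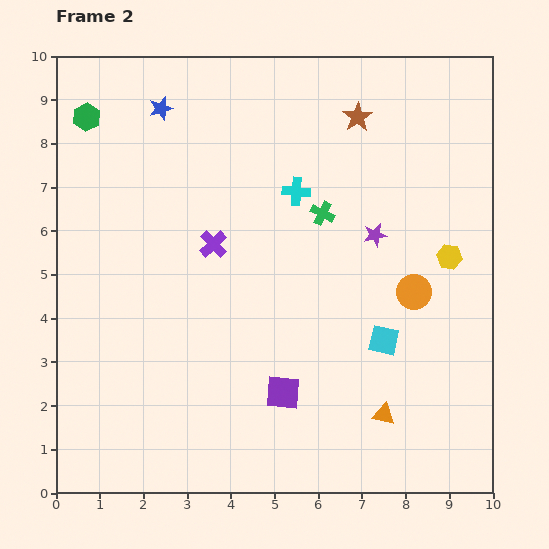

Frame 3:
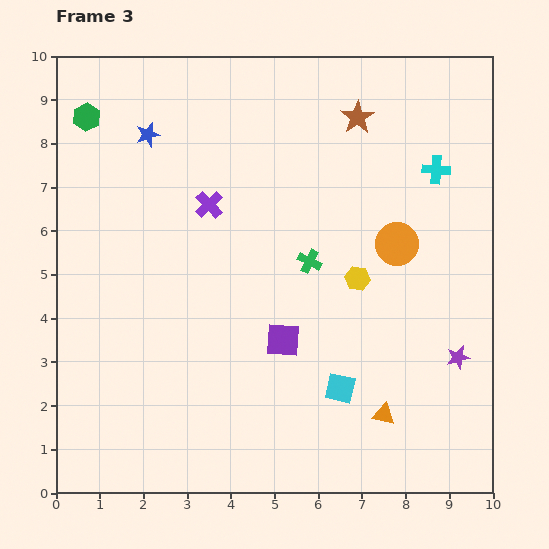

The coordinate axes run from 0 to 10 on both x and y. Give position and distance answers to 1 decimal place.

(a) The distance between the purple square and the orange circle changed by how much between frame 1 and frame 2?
-0.2

Distance in frame 1: 4.0. Distance in frame 2: 3.8.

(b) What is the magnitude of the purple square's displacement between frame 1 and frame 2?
1.1

The purple square moved from (5.2, 1.2) to (5.2, 2.3), a distance of √(0.0² + 1.1²) ≈ 1.1.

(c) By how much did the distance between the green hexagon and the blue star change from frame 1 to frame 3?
-0.7

Distance in frame 1: 2.2. Distance in frame 3: 1.5.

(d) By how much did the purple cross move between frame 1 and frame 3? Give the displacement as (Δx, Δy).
(-0.2, 1.8)

The purple cross was at (3.7, 4.8) in frame 1 and (3.5, 6.6) in frame 3.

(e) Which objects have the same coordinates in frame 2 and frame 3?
the green hexagon, the brown star, the orange triangle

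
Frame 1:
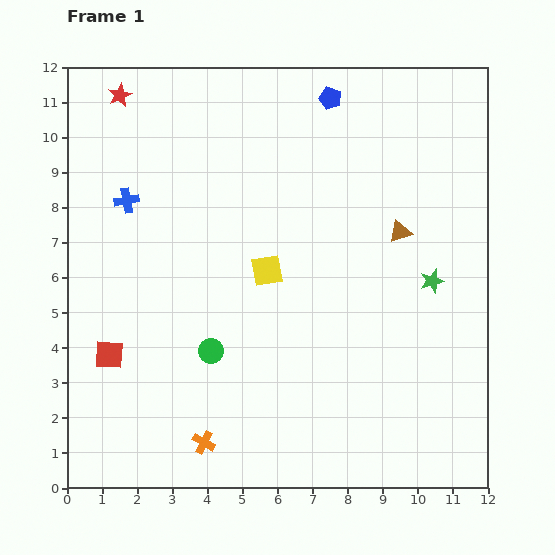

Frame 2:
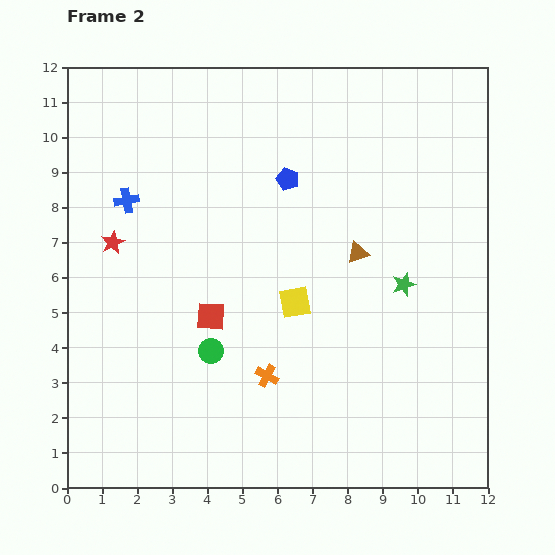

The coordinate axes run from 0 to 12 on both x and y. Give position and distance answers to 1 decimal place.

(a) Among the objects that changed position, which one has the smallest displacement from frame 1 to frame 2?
the green star

(moved 0.8)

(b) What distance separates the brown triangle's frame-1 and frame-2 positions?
1.3

The brown triangle moved from (9.5, 7.3) to (8.3, 6.7), a distance of √(1.2² + 0.6²) ≈ 1.3.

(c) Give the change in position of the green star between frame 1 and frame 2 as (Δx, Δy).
(-0.8, -0.1)

The green star was at (10.4, 5.9) in frame 1 and (9.6, 5.8) in frame 2.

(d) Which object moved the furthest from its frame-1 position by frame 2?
the red star

(moved 4.2; next 3.1)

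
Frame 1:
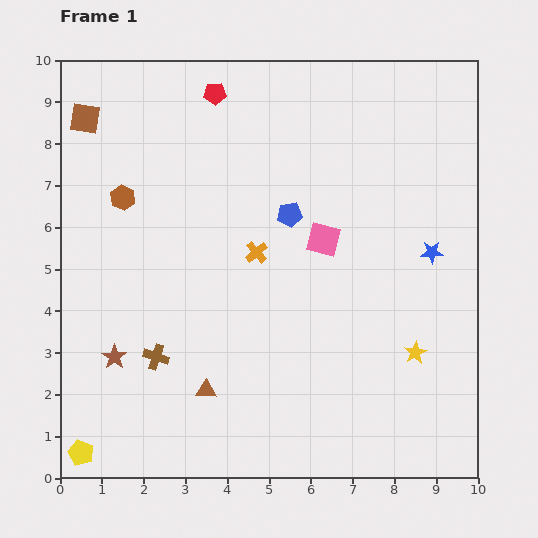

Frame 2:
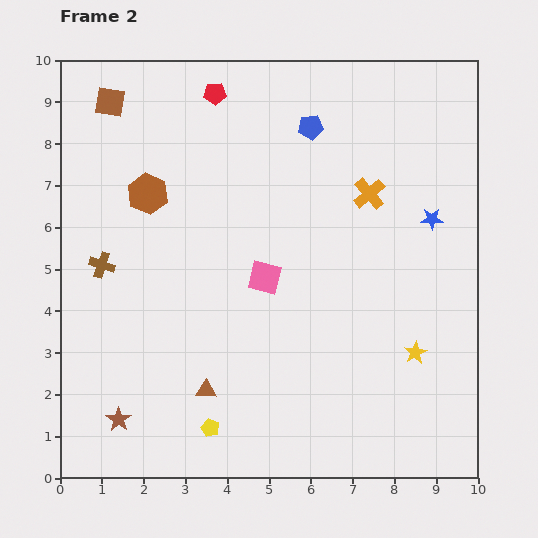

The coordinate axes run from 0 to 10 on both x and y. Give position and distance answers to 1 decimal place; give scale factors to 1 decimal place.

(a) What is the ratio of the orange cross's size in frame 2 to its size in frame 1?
1.4×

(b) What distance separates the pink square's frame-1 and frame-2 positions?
1.7

The pink square moved from (6.3, 5.7) to (4.9, 4.8), a distance of √(1.4² + 0.9²) ≈ 1.7.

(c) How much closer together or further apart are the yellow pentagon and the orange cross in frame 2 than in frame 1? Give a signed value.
+0.4

Distance in frame 1: 6.4. Distance in frame 2: 6.8.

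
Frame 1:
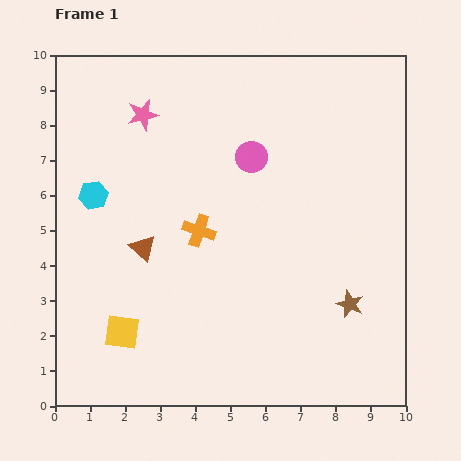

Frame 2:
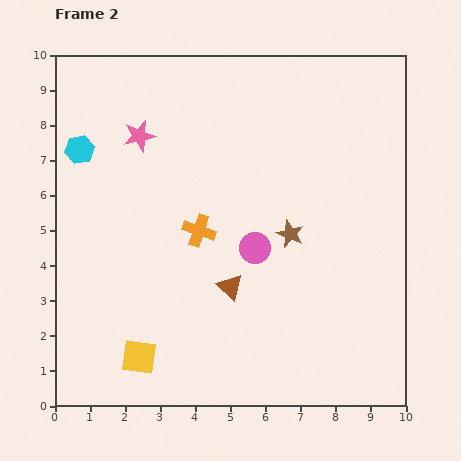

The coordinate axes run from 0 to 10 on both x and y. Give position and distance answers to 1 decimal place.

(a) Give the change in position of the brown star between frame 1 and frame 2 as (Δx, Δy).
(-1.7, 2.0)

The brown star was at (8.4, 2.9) in frame 1 and (6.7, 4.9) in frame 2.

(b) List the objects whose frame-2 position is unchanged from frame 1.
the orange cross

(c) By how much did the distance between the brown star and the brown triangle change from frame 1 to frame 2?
-3.8

Distance in frame 1: 6.1. Distance in frame 2: 2.3.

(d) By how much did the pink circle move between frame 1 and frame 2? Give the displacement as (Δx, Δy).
(0.1, -2.6)

The pink circle was at (5.6, 7.1) in frame 1 and (5.7, 4.5) in frame 2.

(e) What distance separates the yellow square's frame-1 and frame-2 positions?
0.9

The yellow square moved from (1.9, 2.1) to (2.4, 1.4), a distance of √(0.5² + 0.7²) ≈ 0.9.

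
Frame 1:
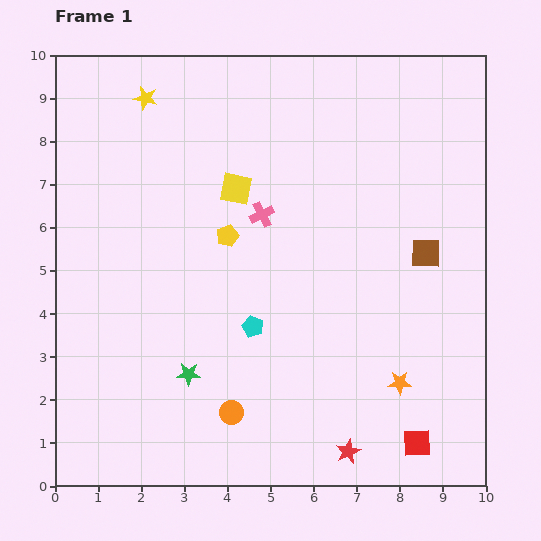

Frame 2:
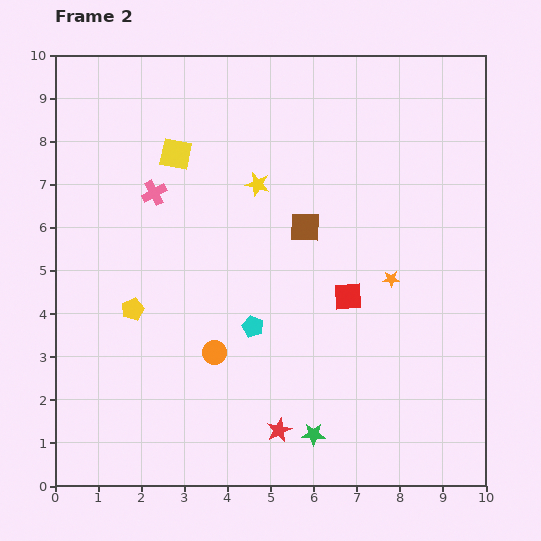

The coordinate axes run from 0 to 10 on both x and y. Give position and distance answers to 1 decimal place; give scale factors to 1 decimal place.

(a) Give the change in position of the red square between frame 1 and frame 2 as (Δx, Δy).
(-1.6, 3.4)

The red square was at (8.4, 1.0) in frame 1 and (6.8, 4.4) in frame 2.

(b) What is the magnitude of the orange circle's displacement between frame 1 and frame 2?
1.5

The orange circle moved from (4.1, 1.7) to (3.7, 3.1), a distance of √(0.4² + 1.4²) ≈ 1.5.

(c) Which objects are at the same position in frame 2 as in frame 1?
the cyan pentagon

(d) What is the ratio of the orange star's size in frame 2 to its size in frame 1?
0.7×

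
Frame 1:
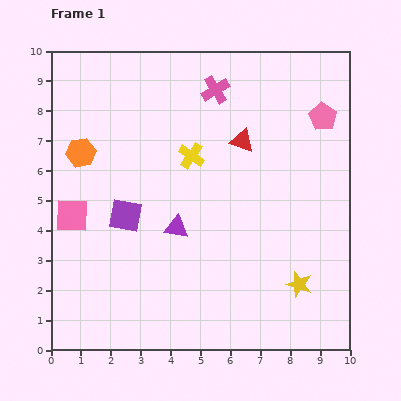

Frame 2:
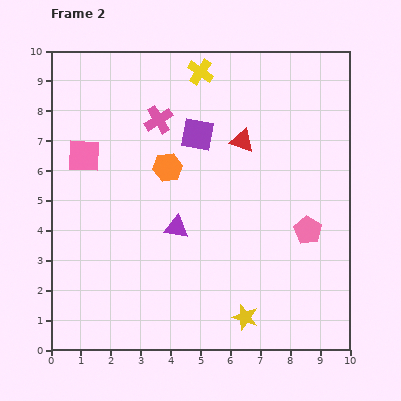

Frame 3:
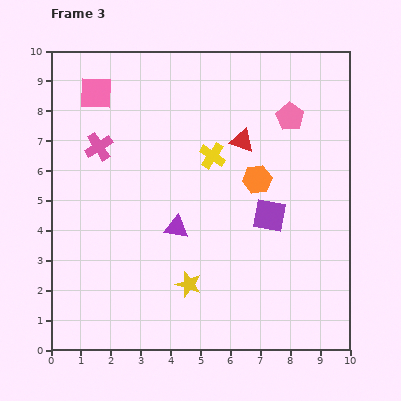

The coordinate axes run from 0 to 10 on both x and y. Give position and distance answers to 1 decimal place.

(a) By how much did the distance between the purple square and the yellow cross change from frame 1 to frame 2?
-0.9

Distance in frame 1: 3.0. Distance in frame 2: 2.1.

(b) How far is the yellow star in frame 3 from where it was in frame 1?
3.7

The yellow star moved from (8.3, 2.2) to (4.6, 2.2), a distance of √(3.7² + 0.0²) ≈ 3.7.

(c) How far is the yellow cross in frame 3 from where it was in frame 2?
2.8

The yellow cross moved from (5.0, 9.3) to (5.4, 6.5), a distance of √(0.4² + 2.8²) ≈ 2.8.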